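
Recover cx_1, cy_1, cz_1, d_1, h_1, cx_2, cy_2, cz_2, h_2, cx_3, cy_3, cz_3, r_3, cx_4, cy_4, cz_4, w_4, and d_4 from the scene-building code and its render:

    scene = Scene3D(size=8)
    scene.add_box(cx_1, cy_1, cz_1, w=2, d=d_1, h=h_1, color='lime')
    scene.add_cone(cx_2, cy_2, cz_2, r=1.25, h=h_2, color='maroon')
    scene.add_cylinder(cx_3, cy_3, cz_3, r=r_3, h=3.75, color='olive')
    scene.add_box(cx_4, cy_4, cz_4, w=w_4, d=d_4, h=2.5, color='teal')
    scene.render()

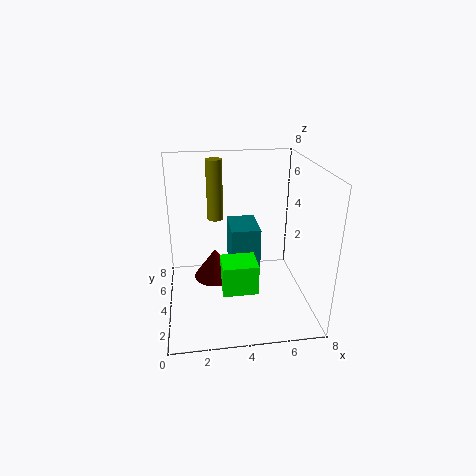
cx_1 = 3
cy_1 = 2.75
cz_1 = 1
d_1 = 1.75
h_1 = 1.75
cx_2 = 2.75
cy_2 = 4.75
cz_2 = 1.25
h_2 = 1.75
cx_3 = 3
cy_3 = 7
cz_3 = 4
r_3 = 0.5
cx_4 = 3.75
cy_4 = 4.75
cz_4 = 1.5
w_4 = 1.75
d_4 = 2.5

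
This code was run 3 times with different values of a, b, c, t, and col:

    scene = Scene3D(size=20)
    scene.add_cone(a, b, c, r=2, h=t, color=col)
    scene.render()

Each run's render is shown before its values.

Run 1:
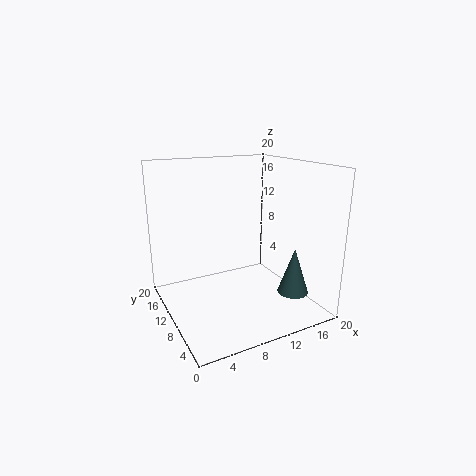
a = 14.5
b = 3
c = 4
t = 6
col = 'darkslategray'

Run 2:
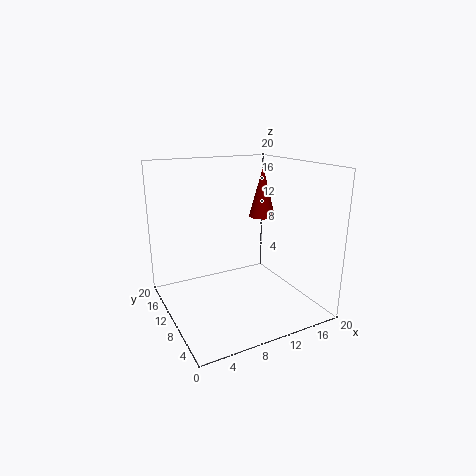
a = 16
b = 13.5
c = 11.5
t = 7.5
col = 'maroon'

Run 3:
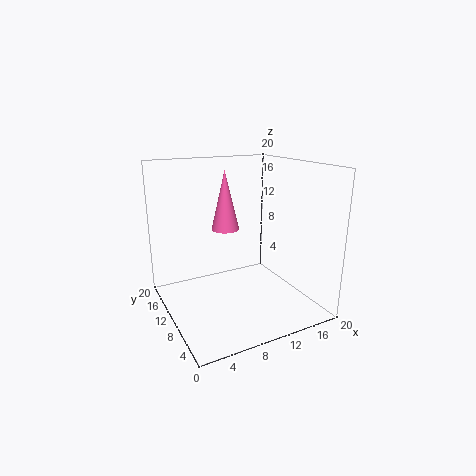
a = 9.5
b = 13
c = 10.5
t = 8.5
col = 'hotpink'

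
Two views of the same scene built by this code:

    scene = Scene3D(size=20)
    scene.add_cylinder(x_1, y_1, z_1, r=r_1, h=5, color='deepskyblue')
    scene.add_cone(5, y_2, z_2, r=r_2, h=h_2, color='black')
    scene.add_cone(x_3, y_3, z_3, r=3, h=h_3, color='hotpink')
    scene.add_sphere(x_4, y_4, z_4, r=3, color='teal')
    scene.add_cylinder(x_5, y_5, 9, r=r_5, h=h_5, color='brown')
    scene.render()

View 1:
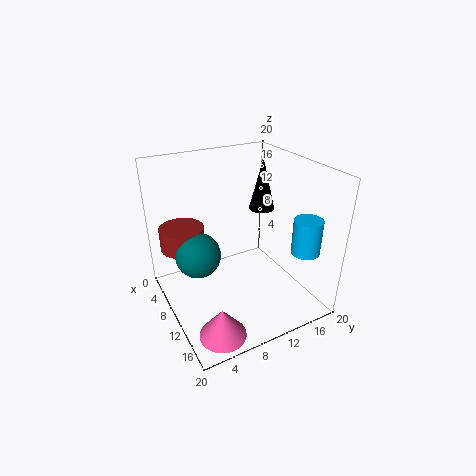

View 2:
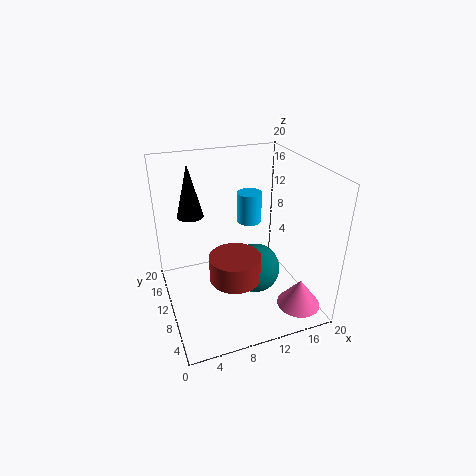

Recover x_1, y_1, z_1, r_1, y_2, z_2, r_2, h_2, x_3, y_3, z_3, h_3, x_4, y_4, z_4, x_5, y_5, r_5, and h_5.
x_1 = 15
y_1 = 18
z_1 = 8
r_1 = 2
y_2 = 17
z_2 = 11
r_2 = 2
h_2 = 8
x_3 = 17
y_3 = 4
z_3 = 1
h_3 = 4
x_4 = 10
y_4 = 4
z_4 = 9
x_5 = 7
y_5 = 3
r_5 = 3
h_5 = 3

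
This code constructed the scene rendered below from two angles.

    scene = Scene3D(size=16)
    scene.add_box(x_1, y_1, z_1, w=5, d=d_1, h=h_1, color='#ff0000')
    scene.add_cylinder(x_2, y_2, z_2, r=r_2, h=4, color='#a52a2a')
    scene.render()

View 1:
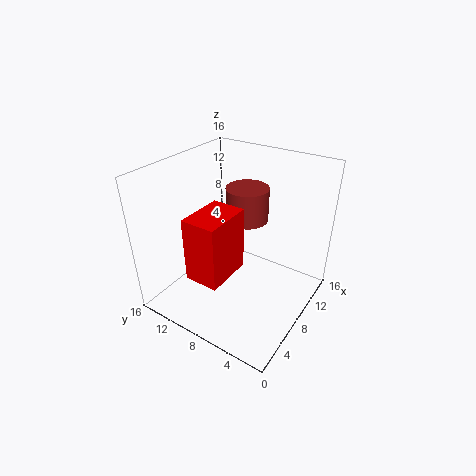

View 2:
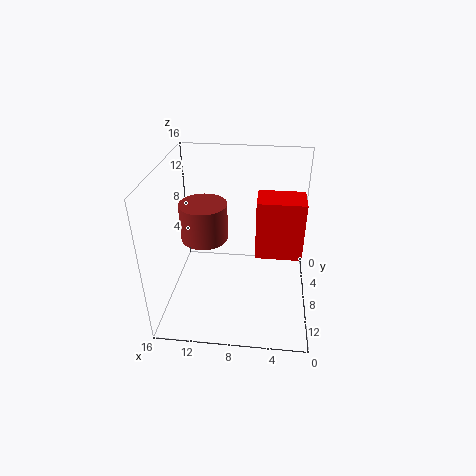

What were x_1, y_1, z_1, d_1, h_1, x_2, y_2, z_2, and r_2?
x_1 = 1, y_1 = 6, z_1 = 6.5, d_1 = 3.5, h_1 = 6.5, x_2 = 11.5, y_2 = 9, z_2 = 8.5, r_2 = 2.5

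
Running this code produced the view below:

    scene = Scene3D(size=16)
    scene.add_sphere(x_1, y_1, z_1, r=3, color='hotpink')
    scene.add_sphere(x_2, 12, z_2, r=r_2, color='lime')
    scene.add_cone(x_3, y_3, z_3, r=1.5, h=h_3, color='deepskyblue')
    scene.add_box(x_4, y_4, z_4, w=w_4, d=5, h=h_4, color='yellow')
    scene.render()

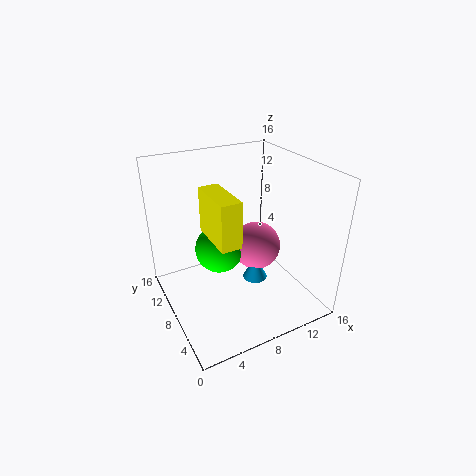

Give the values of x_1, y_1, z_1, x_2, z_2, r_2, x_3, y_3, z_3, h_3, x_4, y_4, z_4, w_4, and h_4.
x_1 = 12
y_1 = 10.5
z_1 = 4.5
x_2 = 7.5
z_2 = 4.5
r_2 = 3
x_3 = 11
y_3 = 9
z_3 = 1
h_3 = 3
x_4 = 3.5
y_4 = 2.5
z_4 = 10.5
w_4 = 2
h_4 = 4.5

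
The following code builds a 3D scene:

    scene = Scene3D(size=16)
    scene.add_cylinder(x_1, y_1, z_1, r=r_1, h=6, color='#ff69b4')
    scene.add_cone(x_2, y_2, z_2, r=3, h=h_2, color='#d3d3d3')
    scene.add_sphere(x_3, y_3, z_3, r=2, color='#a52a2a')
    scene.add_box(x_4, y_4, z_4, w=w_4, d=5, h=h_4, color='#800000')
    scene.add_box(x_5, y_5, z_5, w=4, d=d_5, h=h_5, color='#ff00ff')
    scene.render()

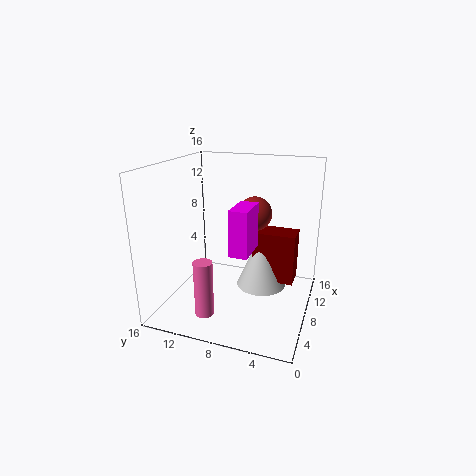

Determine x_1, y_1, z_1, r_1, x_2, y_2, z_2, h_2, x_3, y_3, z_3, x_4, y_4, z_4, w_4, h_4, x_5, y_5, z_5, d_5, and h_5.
x_1 = 3, y_1 = 10, z_1 = 1, r_1 = 1, x_2 = 11, y_2 = 6, z_2 = 1, h_2 = 7, x_3 = 11, y_3 = 7, z_3 = 10, x_4 = 10, y_4 = 2, z_4 = 2, w_4 = 3, h_4 = 6, x_5 = 5, y_5 = 6, z_5 = 7, d_5 = 2, h_5 = 5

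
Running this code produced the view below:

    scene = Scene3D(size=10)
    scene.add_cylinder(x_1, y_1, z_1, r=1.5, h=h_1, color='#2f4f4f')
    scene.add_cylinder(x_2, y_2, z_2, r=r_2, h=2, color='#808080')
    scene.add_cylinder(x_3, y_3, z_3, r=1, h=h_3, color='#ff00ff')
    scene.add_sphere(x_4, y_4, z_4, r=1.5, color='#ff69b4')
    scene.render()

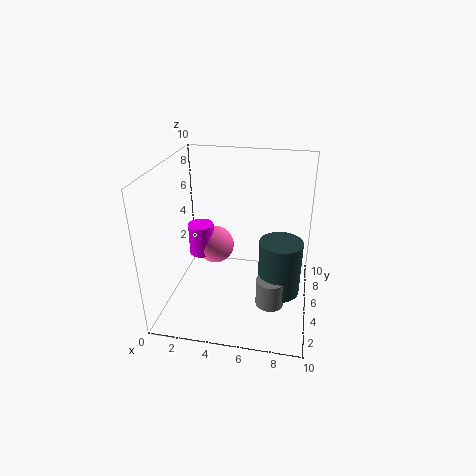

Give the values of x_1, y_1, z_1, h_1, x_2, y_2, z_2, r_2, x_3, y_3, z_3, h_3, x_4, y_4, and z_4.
x_1 = 8; y_1 = 5; z_1 = 1; h_1 = 4; x_2 = 7.5; y_2 = 4; z_2 = 0.5; r_2 = 1; x_3 = 1.5; y_3 = 7.5; z_3 = 2; h_3 = 2.5; x_4 = 2.5; y_4 = 8; z_4 = 2.5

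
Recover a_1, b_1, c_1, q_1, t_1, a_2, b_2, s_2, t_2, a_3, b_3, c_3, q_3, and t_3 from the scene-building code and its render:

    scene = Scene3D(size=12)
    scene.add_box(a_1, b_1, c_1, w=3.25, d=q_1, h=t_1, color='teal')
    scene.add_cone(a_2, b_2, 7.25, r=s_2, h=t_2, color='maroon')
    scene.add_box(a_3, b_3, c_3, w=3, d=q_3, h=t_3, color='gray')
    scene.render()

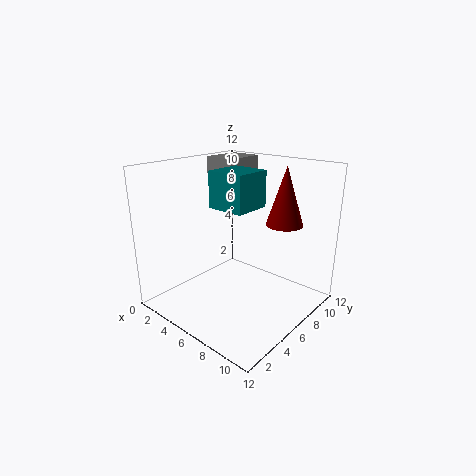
a_1 = 4
b_1 = 4.75
c_1 = 8.5
q_1 = 3.25
t_1 = 3
a_2 = 9
b_2 = 8.25
s_2 = 1.5
t_2 = 4.75
a_3 = 0.75
b_3 = 7.75
c_3 = 10.5
q_3 = 3.75
t_3 = 1.5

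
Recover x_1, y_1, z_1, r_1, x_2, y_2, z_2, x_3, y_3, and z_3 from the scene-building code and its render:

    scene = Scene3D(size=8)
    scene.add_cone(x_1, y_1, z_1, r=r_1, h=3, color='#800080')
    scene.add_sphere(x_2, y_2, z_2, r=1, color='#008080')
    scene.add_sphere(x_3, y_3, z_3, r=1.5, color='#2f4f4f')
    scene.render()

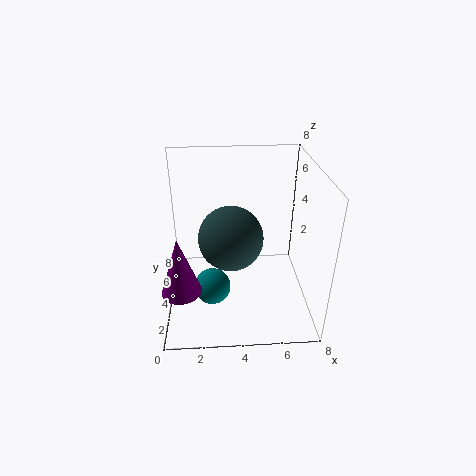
x_1 = 1
y_1 = 1.5
z_1 = 2.5
r_1 = 1
x_2 = 2.5
y_2 = 3
z_2 = 1.5
x_3 = 3.5
y_3 = 1.5
z_3 = 5.5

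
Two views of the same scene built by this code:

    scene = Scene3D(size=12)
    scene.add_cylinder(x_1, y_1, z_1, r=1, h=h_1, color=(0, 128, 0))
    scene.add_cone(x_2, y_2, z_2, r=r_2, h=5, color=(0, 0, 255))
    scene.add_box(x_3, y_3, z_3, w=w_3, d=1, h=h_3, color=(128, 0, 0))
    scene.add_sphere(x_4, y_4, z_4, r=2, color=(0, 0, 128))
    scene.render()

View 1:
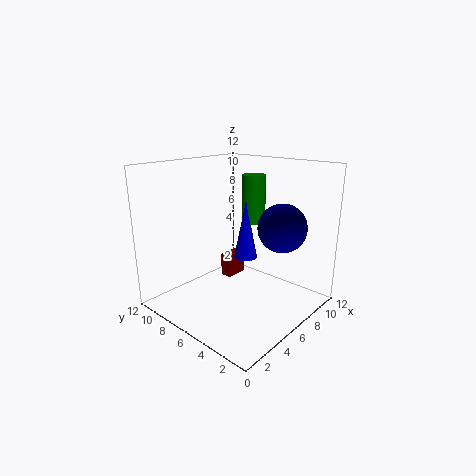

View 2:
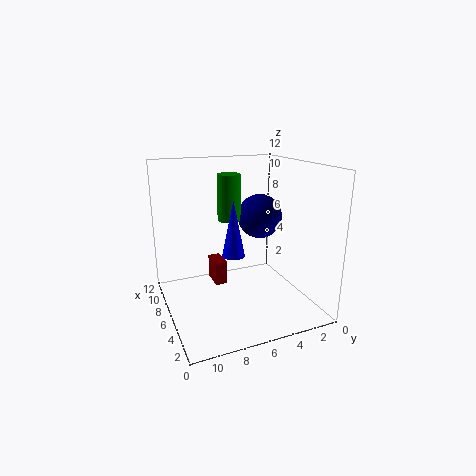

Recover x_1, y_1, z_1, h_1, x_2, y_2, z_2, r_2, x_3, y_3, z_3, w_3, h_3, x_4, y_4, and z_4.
x_1 = 8
y_1 = 6
z_1 = 7
h_1 = 4
x_2 = 7
y_2 = 6
z_2 = 4
r_2 = 1
x_3 = 6
y_3 = 7
z_3 = 2
w_3 = 2
h_3 = 2
x_4 = 8
y_4 = 3
z_4 = 7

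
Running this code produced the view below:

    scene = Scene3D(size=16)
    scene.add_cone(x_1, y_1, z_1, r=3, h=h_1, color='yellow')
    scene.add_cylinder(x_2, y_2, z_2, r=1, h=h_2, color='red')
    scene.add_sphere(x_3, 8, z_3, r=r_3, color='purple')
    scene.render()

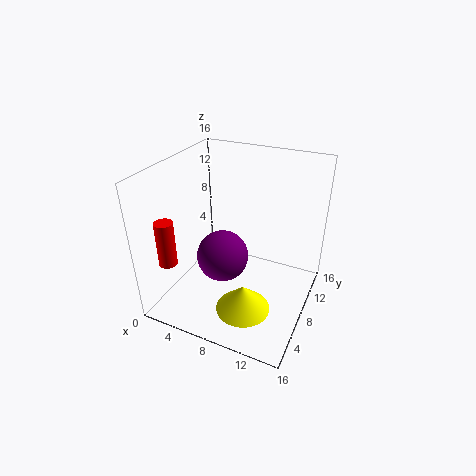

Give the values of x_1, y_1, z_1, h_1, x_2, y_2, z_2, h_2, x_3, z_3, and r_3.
x_1 = 10
y_1 = 5
z_1 = 1
h_1 = 3
x_2 = 2
y_2 = 3
z_2 = 6
h_2 = 5
x_3 = 6
z_3 = 5
r_3 = 3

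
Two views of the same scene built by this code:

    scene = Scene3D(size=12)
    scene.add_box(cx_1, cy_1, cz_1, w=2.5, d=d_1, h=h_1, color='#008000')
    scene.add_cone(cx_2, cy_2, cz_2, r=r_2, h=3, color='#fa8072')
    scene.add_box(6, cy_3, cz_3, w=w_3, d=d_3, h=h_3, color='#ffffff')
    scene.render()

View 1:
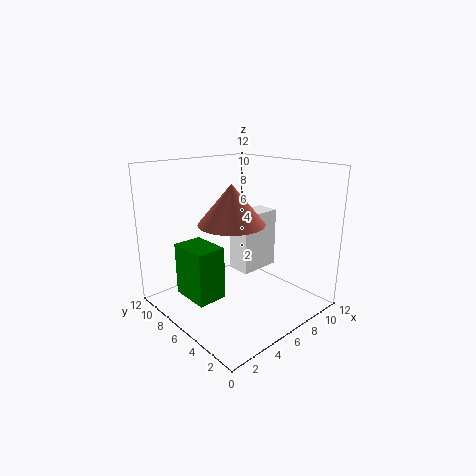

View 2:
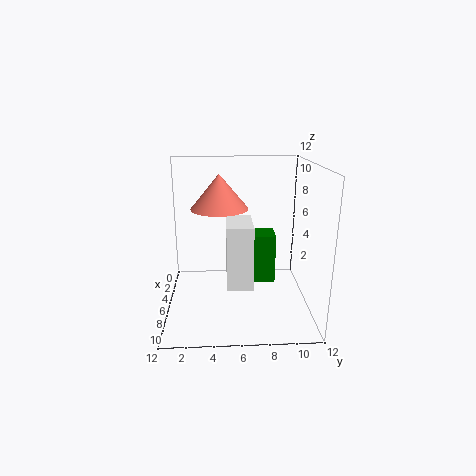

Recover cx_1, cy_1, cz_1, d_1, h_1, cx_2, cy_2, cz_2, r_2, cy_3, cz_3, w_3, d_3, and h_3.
cx_1 = 2
cy_1 = 6
cz_1 = 1
d_1 = 3.5
h_1 = 4.5
cx_2 = 4
cy_2 = 4.5
cz_2 = 8
r_2 = 2.5
cy_3 = 5
cz_3 = 3
w_3 = 3.5
d_3 = 2
h_3 = 5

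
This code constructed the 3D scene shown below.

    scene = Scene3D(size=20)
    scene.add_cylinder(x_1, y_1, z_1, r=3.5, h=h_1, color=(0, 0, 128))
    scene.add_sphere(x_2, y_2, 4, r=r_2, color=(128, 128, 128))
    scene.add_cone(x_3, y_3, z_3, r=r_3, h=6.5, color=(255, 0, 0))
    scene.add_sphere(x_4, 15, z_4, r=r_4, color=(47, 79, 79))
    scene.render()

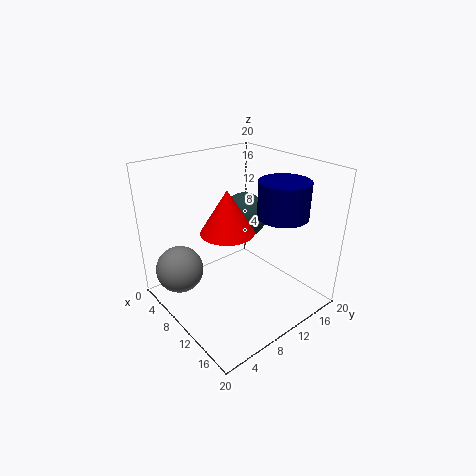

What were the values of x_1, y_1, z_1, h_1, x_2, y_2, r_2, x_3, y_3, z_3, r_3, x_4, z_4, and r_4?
x_1 = 13.5
y_1 = 15
z_1 = 13
h_1 = 5
x_2 = 3.5
y_2 = 4
r_2 = 3.5
x_3 = 7
y_3 = 10.5
z_3 = 9.5
r_3 = 4
x_4 = 5.5
z_4 = 10.5
r_4 = 3.5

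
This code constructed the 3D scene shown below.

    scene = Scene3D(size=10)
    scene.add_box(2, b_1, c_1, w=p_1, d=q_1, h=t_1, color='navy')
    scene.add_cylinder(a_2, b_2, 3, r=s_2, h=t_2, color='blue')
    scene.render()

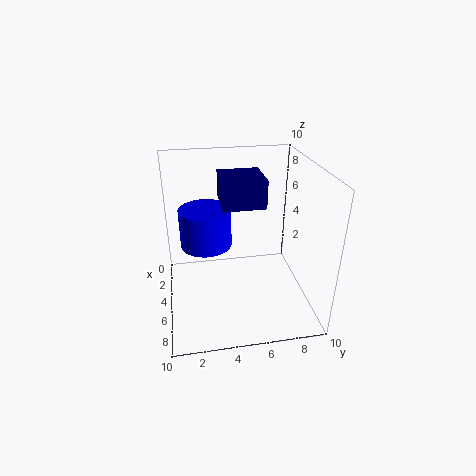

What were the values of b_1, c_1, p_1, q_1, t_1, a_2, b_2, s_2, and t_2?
b_1 = 4; c_1 = 7; p_1 = 3; q_1 = 3; t_1 = 2; a_2 = 2; b_2 = 3; s_2 = 2; t_2 = 3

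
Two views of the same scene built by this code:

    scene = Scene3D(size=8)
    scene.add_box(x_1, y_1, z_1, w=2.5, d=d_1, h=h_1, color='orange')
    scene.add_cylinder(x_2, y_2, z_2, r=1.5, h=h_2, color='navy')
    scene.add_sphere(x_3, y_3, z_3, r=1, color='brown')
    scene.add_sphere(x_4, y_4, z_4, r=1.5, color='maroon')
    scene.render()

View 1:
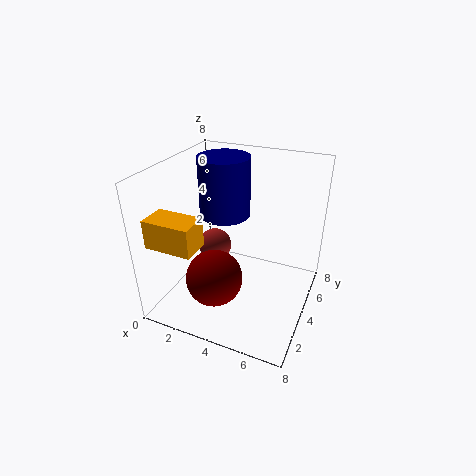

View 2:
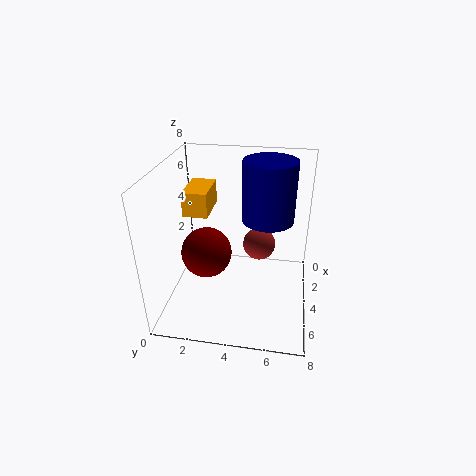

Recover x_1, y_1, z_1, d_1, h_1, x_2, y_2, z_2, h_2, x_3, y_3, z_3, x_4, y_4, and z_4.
x_1 = 0.5, y_1 = 0.5, z_1 = 4.5, d_1 = 1.5, h_1 = 1.5, x_2 = 2.5, y_2 = 5.5, z_2 = 4.5, h_2 = 3.5, x_3 = 2, y_3 = 5, z_3 = 2.5, x_4 = 3.5, y_4 = 2, z_4 = 2.5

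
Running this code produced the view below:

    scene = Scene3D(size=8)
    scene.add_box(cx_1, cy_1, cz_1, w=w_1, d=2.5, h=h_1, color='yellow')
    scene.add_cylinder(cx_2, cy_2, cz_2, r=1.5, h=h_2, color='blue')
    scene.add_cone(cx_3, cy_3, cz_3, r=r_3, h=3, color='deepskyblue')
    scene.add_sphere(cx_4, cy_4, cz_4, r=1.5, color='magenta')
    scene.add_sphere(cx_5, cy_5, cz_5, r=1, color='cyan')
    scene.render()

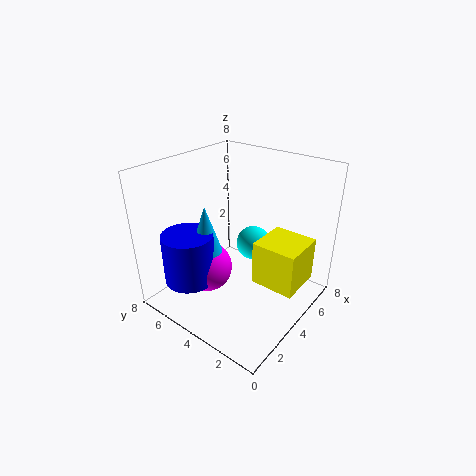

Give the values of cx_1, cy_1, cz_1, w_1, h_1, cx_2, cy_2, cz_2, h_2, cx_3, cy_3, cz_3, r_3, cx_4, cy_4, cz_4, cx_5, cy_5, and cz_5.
cx_1 = 4, cy_1 = 0.5, cz_1 = 1.5, w_1 = 2.5, h_1 = 2.5, cx_2 = 2.5, cy_2 = 6.5, cz_2 = 1, h_2 = 3, cx_3 = 3.5, cy_3 = 6, cz_3 = 2.5, r_3 = 1, cx_4 = 3.5, cy_4 = 6, cz_4 = 1.5, cx_5 = 5.5, cy_5 = 4, cz_5 = 3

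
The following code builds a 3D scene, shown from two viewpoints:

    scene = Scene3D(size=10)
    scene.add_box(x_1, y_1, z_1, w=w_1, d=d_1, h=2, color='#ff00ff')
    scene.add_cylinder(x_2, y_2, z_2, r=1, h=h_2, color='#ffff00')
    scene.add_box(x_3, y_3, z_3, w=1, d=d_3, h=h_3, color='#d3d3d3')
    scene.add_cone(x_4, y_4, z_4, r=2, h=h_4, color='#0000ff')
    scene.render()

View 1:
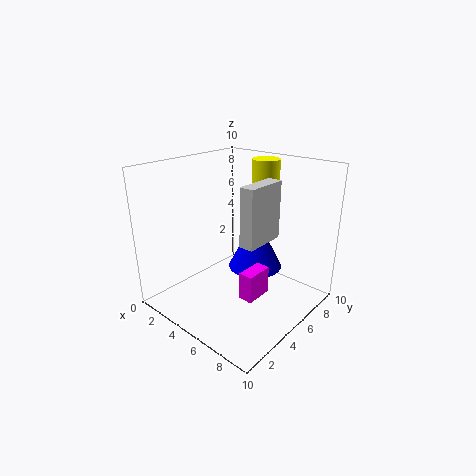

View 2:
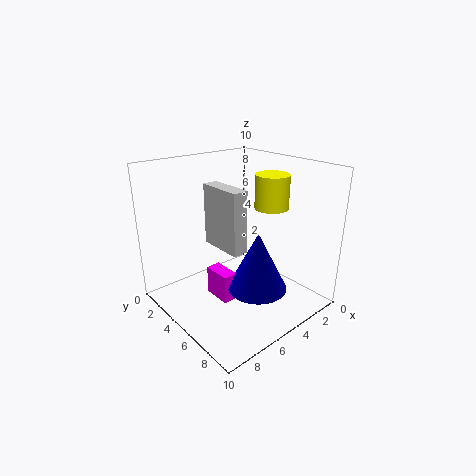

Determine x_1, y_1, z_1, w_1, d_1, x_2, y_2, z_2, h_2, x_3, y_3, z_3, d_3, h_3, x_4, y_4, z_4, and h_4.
x_1 = 6
y_1 = 4
z_1 = 1
w_1 = 1
d_1 = 2
x_2 = 5
y_2 = 8
z_2 = 8
h_2 = 2
x_3 = 6
y_3 = 4
z_3 = 5
d_3 = 3
h_3 = 4
x_4 = 5
y_4 = 7
z_4 = 2
h_4 = 4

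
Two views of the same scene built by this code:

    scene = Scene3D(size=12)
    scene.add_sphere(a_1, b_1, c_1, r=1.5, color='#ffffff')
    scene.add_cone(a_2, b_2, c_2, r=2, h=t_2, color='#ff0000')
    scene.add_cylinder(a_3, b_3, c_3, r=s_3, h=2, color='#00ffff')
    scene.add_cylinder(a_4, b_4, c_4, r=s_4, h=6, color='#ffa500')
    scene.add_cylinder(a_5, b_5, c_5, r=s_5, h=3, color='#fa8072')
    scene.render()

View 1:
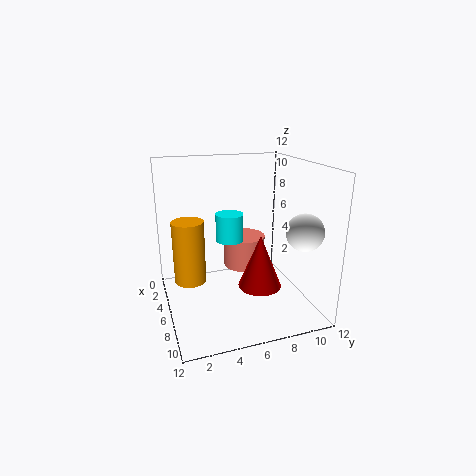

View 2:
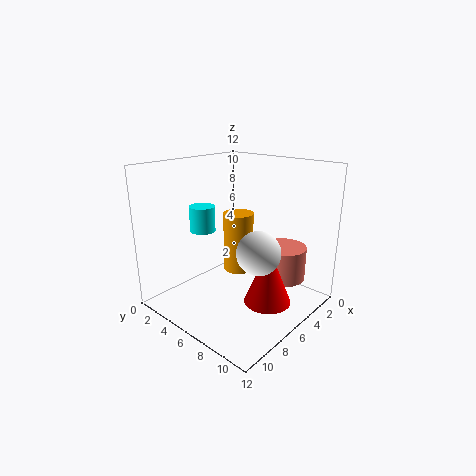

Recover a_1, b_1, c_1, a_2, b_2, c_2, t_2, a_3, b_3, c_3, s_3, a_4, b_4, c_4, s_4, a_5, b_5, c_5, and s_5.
a_1 = 9; b_1 = 10.5; c_1 = 7; a_2 = 5; b_2 = 8.5; c_2 = 0.5; t_2 = 5; a_3 = 8.5; b_3 = 4.5; c_3 = 7; s_3 = 1; a_4 = 2; b_4 = 2.5; c_4 = 0.5; s_4 = 1.5; a_5 = 2; b_5 = 8; c_5 = 1.5; s_5 = 2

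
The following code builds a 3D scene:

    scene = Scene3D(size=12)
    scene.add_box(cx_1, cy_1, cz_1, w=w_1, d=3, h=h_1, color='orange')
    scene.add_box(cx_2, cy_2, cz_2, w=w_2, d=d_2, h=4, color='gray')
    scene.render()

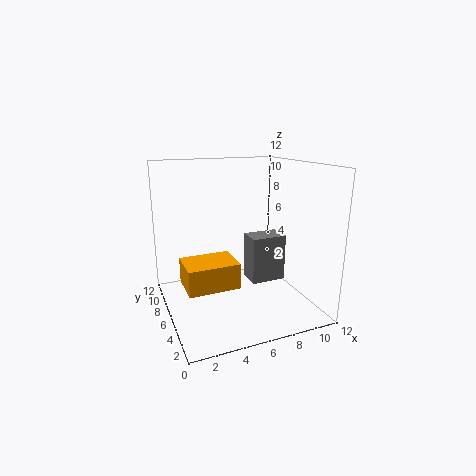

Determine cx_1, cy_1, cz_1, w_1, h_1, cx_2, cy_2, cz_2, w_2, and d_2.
cx_1 = 1
cy_1 = 3
cz_1 = 3
w_1 = 4
h_1 = 2
cx_2 = 7
cy_2 = 5
cz_2 = 2
w_2 = 3
d_2 = 2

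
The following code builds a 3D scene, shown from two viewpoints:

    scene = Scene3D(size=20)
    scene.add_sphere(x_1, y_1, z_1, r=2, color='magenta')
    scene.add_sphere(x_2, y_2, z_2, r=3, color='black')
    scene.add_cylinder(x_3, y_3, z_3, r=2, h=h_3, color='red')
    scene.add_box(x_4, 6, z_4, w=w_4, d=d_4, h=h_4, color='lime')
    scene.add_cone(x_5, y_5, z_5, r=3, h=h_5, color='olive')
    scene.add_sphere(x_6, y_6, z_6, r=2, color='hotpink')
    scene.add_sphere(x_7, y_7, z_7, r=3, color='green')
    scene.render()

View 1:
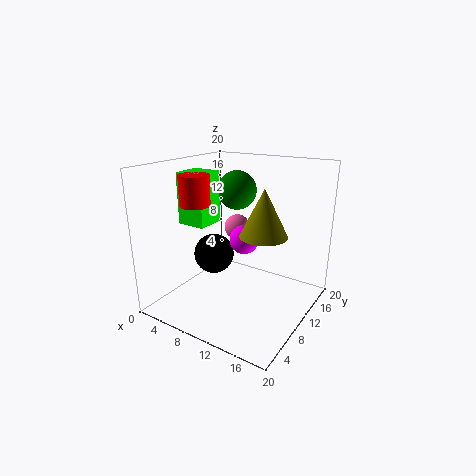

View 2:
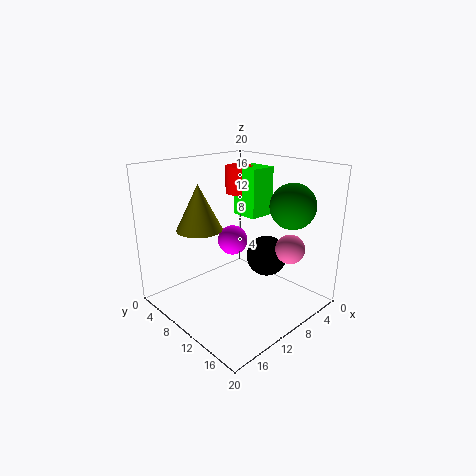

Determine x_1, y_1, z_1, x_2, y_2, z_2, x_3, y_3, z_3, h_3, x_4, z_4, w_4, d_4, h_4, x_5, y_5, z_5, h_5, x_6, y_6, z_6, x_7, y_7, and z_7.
x_1 = 11; y_1 = 10; z_1 = 10; x_2 = 5; y_2 = 11; z_2 = 6; x_3 = 6; y_3 = 6; z_3 = 15; h_3 = 4; x_4 = 3; z_4 = 12; w_4 = 4; d_4 = 4; h_4 = 7; x_5 = 15; y_5 = 8; z_5 = 12; h_5 = 6; x_6 = 6; y_6 = 16; z_6 = 9; x_7 = 6; y_7 = 16; z_7 = 15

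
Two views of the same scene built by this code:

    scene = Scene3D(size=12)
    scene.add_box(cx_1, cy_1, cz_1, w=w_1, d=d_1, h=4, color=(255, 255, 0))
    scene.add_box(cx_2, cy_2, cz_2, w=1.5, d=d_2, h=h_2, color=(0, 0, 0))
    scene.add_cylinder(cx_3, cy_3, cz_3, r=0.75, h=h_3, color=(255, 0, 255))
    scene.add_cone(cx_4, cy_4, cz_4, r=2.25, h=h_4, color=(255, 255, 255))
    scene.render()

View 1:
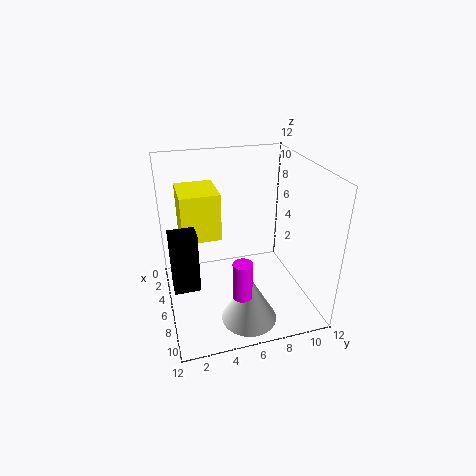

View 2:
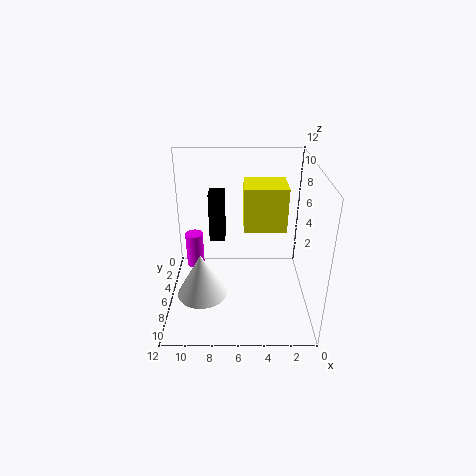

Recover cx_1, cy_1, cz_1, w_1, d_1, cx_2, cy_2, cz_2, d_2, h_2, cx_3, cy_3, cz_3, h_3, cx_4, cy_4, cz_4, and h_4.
cx_1 = 1.75, cy_1 = 1.5, cz_1 = 5.75, w_1 = 3.75, d_1 = 3.25, cx_2 = 7.25, cy_2 = 0.25, cz_2 = 3.5, d_2 = 2, h_2 = 4.75, cx_3 = 9.75, cy_3 = 5.25, cz_3 = 3, h_3 = 3, cx_4 = 9.25, cy_4 = 6, cz_4 = 0.25, h_4 = 4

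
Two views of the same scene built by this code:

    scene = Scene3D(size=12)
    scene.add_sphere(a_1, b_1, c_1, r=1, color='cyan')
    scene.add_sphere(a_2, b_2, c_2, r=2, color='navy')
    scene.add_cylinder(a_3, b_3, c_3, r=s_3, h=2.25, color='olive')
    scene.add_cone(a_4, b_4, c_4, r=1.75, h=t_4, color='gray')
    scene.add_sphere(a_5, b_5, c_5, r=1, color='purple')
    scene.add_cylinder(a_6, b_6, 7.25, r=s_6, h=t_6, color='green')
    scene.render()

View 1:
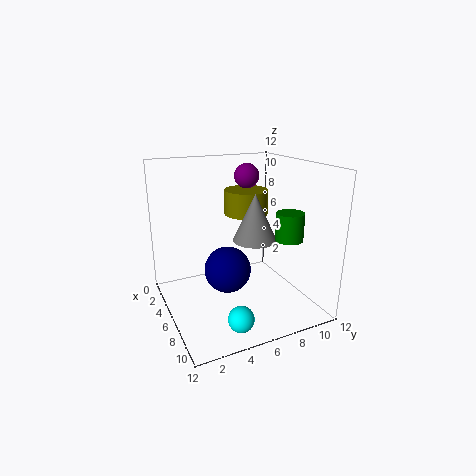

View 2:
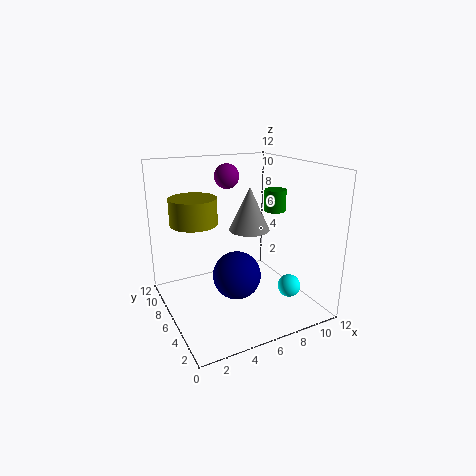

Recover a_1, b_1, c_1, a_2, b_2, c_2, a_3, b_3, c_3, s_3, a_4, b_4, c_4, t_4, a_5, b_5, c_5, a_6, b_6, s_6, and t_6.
a_1 = 10.25; b_1 = 4.25; c_1 = 1.25; a_2 = 5.5; b_2 = 5.25; c_2 = 3; a_3 = 3; b_3 = 8.25; c_3 = 7; s_3 = 2; a_4 = 7.5; b_4 = 6.75; c_4 = 6.25; t_4 = 3.75; a_5 = 5.5; b_5 = 7; c_5 = 11; a_6 = 10.75; b_6 = 7.75; s_6 = 1; t_6 = 2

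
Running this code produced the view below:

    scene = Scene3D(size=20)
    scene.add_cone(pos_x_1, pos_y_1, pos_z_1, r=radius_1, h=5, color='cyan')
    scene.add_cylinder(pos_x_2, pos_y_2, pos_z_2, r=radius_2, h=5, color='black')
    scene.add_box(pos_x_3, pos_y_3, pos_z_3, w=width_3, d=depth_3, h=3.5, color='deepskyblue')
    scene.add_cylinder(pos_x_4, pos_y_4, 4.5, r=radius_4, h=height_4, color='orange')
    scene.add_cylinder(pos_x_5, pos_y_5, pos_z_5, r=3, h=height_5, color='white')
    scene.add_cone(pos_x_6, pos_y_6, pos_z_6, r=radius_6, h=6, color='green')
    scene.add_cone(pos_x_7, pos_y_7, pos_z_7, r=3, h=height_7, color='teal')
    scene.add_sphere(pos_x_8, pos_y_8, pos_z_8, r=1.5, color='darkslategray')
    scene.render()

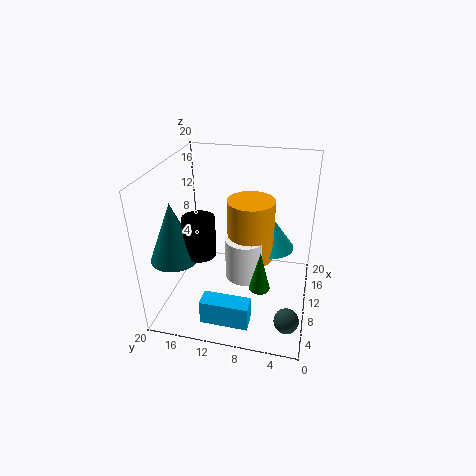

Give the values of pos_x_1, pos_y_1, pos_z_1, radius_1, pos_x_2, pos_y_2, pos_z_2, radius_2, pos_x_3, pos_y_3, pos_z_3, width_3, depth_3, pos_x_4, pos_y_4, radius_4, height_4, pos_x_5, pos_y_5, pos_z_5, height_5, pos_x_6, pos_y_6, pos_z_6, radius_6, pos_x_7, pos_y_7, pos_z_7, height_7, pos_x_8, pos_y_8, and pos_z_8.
pos_x_1 = 16
pos_y_1 = 6
pos_z_1 = 5.5
radius_1 = 3.5
pos_x_2 = 4.5
pos_y_2 = 13.5
pos_z_2 = 10.5
radius_2 = 2
pos_x_3 = 2.5
pos_y_3 = 7
pos_z_3 = 0.5
width_3 = 2.5
depth_3 = 6.5
pos_x_4 = 14
pos_y_4 = 9
radius_4 = 3.5
height_4 = 9.5
pos_x_5 = 12.5
pos_y_5 = 9.5
pos_z_5 = 2
height_5 = 6.5
pos_x_6 = 8.5
pos_y_6 = 6.5
pos_z_6 = 3
radius_6 = 1.5
pos_x_7 = 3.5
pos_y_7 = 16.5
pos_z_7 = 10
height_7 = 7.5
pos_x_8 = 1.5
pos_y_8 = 2
pos_z_8 = 4.5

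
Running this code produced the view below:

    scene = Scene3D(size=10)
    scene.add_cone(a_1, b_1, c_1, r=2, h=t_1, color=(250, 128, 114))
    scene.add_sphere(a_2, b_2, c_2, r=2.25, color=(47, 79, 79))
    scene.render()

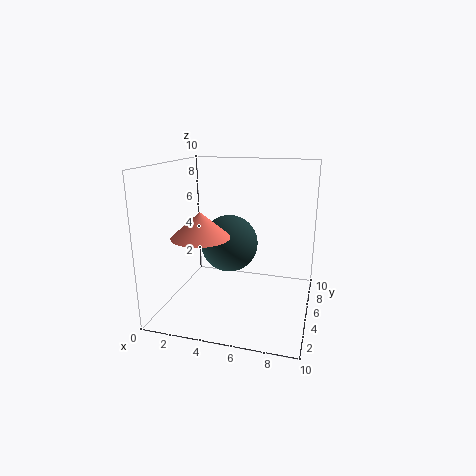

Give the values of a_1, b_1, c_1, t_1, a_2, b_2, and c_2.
a_1 = 2.75, b_1 = 3.75, c_1 = 5.25, t_1 = 1.75, a_2 = 3.5, b_2 = 7.75, c_2 = 3.5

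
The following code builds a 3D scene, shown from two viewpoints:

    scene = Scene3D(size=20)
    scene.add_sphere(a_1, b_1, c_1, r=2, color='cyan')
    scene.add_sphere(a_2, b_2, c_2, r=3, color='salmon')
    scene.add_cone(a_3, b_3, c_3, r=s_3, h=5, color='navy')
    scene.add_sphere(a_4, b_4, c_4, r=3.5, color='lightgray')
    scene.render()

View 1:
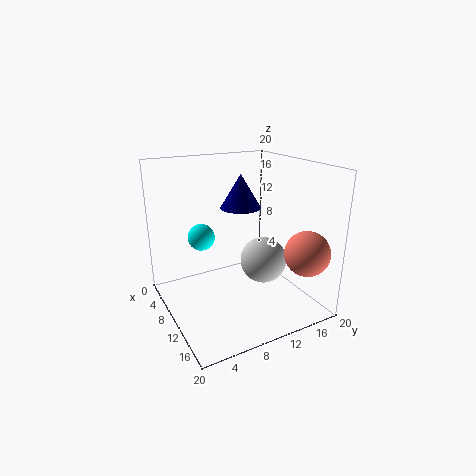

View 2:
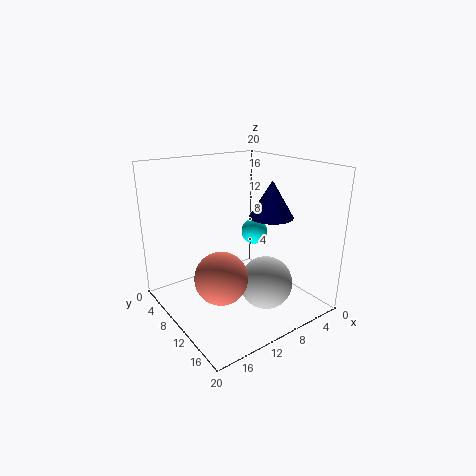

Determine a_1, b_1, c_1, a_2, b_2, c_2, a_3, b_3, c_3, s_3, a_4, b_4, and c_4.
a_1 = 4.5
b_1 = 6.75
c_1 = 8.75
a_2 = 17
b_2 = 16.5
c_2 = 9
a_3 = 6.25
b_3 = 12.5
c_3 = 13
s_3 = 3
a_4 = 9
b_4 = 15
c_4 = 5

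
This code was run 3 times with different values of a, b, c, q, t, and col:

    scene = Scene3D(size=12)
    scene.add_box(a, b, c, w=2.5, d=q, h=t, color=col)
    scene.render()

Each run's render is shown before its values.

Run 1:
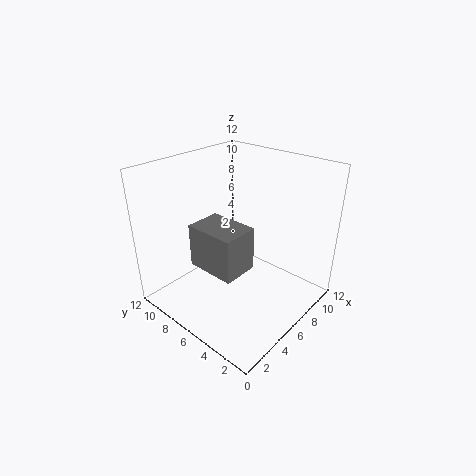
a = 0.5
b = 2
c = 6.5
q = 3.5
t = 3
col = 'gray'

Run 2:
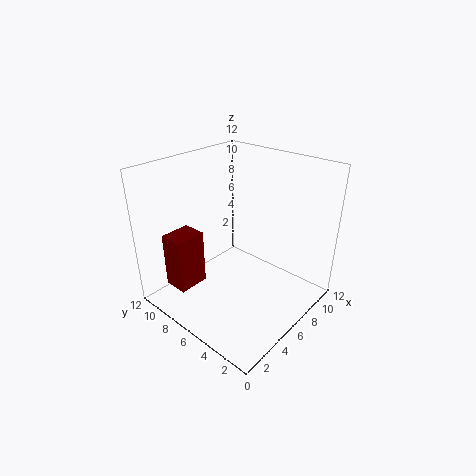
a = 1
b = 7.5
c = 2.5
q = 2
t = 4.5
col = 'maroon'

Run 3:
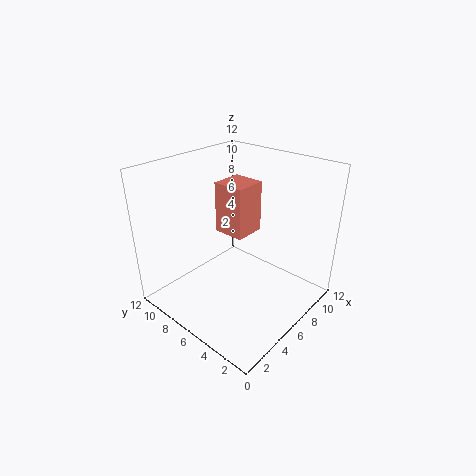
a = 4.5
b = 4.5
c = 7
q = 2.5
t = 4
col = 'salmon'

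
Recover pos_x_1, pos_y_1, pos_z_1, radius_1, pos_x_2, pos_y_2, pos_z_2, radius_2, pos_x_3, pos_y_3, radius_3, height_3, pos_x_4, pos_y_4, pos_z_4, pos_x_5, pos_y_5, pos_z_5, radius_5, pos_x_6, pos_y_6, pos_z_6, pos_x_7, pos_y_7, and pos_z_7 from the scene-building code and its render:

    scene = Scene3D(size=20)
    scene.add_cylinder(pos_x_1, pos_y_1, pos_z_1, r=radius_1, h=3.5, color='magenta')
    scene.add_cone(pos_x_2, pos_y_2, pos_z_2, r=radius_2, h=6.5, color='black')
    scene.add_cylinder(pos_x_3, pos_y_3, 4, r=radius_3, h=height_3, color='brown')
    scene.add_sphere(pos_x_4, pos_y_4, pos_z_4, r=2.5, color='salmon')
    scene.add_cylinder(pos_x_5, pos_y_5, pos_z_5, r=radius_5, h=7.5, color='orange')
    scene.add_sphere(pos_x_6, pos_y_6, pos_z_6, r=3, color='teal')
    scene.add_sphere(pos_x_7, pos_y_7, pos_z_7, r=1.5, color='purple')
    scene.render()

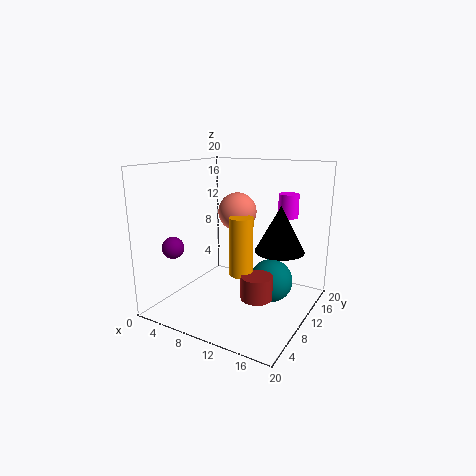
pos_x_1 = 14.5
pos_y_1 = 17
pos_z_1 = 12
radius_1 = 1.5
pos_x_2 = 15
pos_y_2 = 13
pos_z_2 = 8
radius_2 = 3.5
pos_x_3 = 15
pos_y_3 = 6
radius_3 = 2
height_3 = 3
pos_x_4 = 10.5
pos_y_4 = 9
pos_z_4 = 14
pos_x_5 = 12.5
pos_y_5 = 6.5
pos_z_5 = 6.5
radius_5 = 1.5
pos_x_6 = 14.5
pos_y_6 = 11.5
pos_z_6 = 4
pos_x_7 = 3
pos_y_7 = 4.5
pos_z_7 = 9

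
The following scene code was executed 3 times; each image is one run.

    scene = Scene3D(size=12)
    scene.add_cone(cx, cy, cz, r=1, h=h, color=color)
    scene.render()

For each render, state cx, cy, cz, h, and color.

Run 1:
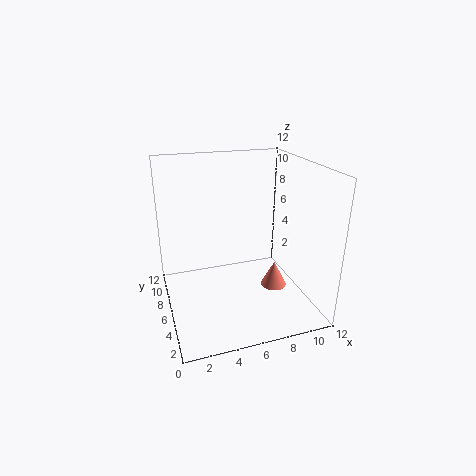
cx = 8
cy = 3
cz = 3
h = 2
color = 'salmon'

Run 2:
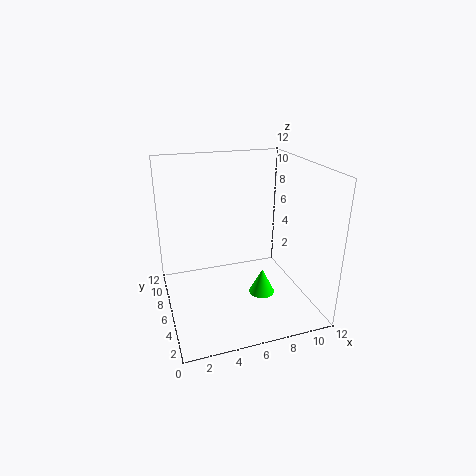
cx = 7
cy = 3
cz = 2.5
h = 2
color = 'lime'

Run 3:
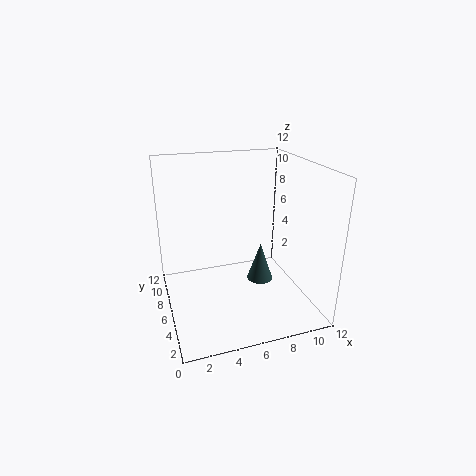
cx = 7
cy = 3.5
cz = 3.5
h = 3
color = 'darkslategray'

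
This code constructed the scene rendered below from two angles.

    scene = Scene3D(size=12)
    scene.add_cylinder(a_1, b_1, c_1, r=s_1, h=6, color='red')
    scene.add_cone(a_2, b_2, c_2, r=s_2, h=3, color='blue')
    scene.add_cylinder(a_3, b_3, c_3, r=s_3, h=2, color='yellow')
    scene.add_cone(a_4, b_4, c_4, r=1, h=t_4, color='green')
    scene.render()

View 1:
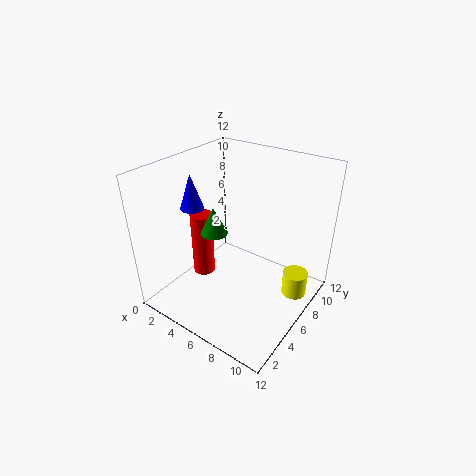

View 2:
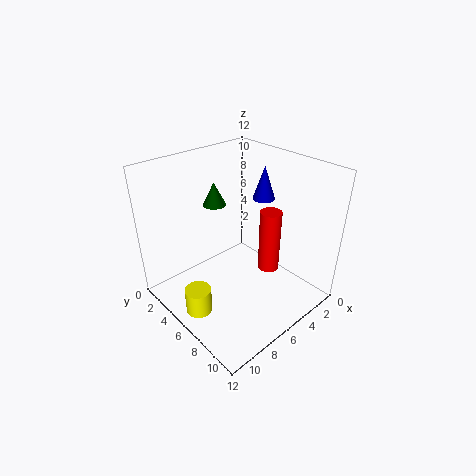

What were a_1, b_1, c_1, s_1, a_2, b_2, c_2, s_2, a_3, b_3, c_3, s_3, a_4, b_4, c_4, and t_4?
a_1 = 2; b_1 = 6; c_1 = 1; s_1 = 1; a_2 = 2; b_2 = 5; c_2 = 8; s_2 = 1; a_3 = 11; b_3 = 7; c_3 = 2; s_3 = 1; a_4 = 6; b_4 = 3; c_4 = 8; t_4 = 2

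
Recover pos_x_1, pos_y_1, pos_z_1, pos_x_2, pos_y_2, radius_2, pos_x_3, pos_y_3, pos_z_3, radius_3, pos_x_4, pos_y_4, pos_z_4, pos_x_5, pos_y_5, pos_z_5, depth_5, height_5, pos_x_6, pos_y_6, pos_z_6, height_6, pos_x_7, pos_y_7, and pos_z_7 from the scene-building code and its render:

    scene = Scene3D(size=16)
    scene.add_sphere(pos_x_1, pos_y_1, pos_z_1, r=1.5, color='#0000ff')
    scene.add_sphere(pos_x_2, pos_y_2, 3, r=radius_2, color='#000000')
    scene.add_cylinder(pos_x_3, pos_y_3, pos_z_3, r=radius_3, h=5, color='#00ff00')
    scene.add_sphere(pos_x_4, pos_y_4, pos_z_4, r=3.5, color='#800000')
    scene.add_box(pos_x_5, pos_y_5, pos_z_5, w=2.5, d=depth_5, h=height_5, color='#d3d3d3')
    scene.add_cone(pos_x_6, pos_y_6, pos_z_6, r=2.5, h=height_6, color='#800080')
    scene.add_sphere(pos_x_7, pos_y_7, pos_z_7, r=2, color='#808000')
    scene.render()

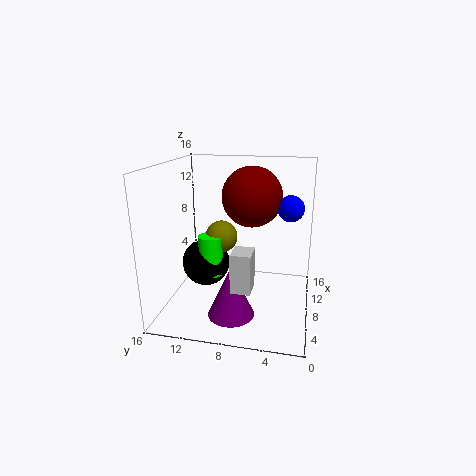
pos_x_1 = 10.5; pos_y_1 = 2.5; pos_z_1 = 11; pos_x_2 = 11.5; pos_y_2 = 13; radius_2 = 3; pos_x_3 = 10.5; pos_y_3 = 12; pos_z_3 = 2; radius_3 = 1.5; pos_x_4 = 11; pos_y_4 = 7; pos_z_4 = 12; pos_x_5 = 2; pos_y_5 = 5.5; pos_z_5 = 4.5; depth_5 = 2; height_5 = 4; pos_x_6 = 4.5; pos_y_6 = 8; pos_z_6 = 0.5; height_6 = 5.5; pos_x_7 = 12; pos_y_7 = 11; pos_z_7 = 6.5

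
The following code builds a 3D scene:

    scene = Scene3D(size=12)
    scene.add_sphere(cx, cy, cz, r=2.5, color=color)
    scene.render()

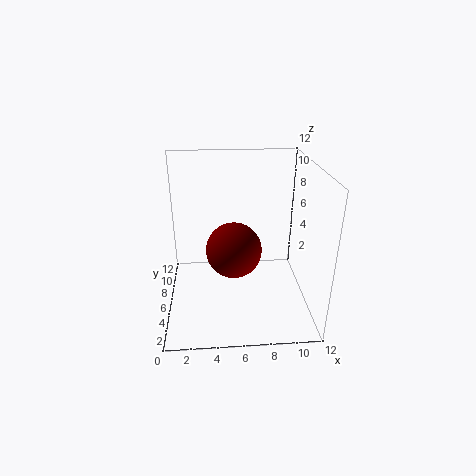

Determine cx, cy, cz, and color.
cx = 5.75
cy = 7.5
cz = 4
color = 'maroon'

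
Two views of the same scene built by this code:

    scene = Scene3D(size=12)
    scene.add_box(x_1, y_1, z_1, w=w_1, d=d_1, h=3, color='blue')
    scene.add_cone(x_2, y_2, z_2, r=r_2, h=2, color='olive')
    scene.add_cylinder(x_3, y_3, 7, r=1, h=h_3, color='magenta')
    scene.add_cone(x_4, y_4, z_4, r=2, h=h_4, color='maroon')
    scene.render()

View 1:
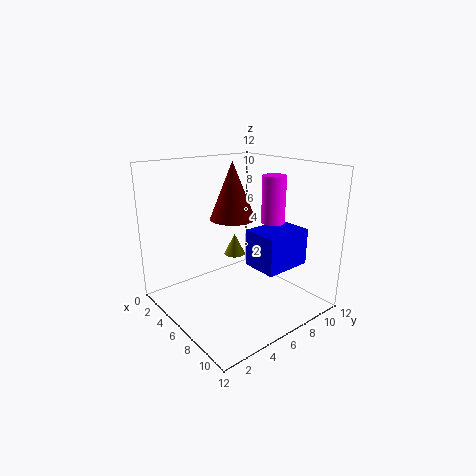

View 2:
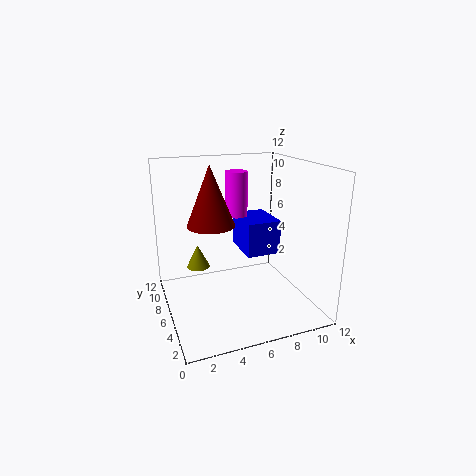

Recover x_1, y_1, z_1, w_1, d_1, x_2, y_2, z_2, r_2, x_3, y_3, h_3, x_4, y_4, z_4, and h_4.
x_1 = 7; y_1 = 6; z_1 = 4; w_1 = 3; d_1 = 4; x_2 = 3; y_2 = 8; z_2 = 3; r_2 = 1; x_3 = 7; y_3 = 9; h_3 = 4; x_4 = 4; y_4 = 7; z_4 = 7; h_4 = 5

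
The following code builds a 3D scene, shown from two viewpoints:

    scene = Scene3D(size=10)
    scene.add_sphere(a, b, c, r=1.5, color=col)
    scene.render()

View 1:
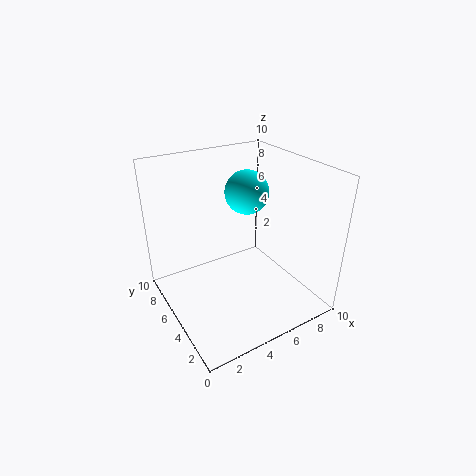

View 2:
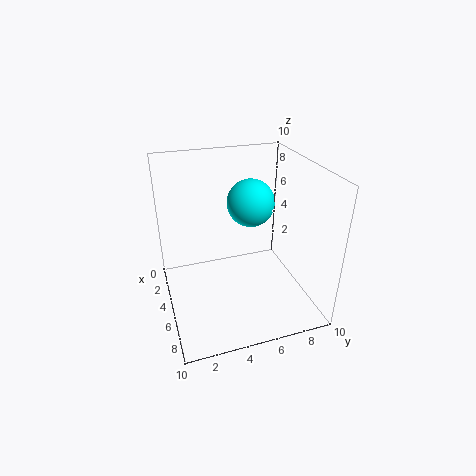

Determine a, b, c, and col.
a = 6, b = 5.5, c = 8, col = 'cyan'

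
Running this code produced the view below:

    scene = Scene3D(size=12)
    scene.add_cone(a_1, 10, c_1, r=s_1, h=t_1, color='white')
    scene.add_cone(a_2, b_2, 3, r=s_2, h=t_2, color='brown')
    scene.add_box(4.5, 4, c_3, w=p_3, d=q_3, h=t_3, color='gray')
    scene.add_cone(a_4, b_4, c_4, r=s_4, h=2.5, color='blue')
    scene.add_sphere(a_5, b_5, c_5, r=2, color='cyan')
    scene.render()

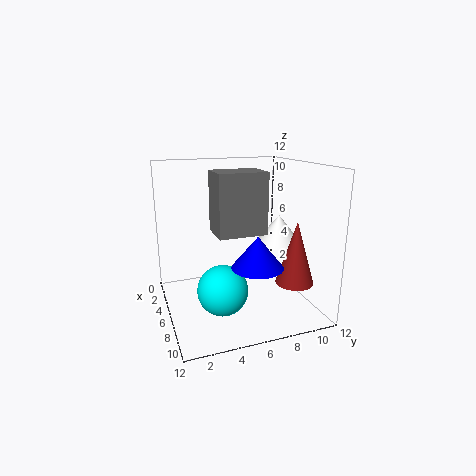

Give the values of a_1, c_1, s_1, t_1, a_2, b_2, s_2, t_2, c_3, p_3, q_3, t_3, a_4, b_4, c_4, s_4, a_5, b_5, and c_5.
a_1 = 5.5; c_1 = 5; s_1 = 2; t_1 = 2.5; a_2 = 9.5; b_2 = 9.5; s_2 = 1.5; t_2 = 5; c_3 = 6.5; p_3 = 3; q_3 = 4; t_3 = 5; a_4 = 9; b_4 = 6.5; c_4 = 4.5; s_4 = 2; a_5 = 8; b_5 = 4; c_5 = 2.5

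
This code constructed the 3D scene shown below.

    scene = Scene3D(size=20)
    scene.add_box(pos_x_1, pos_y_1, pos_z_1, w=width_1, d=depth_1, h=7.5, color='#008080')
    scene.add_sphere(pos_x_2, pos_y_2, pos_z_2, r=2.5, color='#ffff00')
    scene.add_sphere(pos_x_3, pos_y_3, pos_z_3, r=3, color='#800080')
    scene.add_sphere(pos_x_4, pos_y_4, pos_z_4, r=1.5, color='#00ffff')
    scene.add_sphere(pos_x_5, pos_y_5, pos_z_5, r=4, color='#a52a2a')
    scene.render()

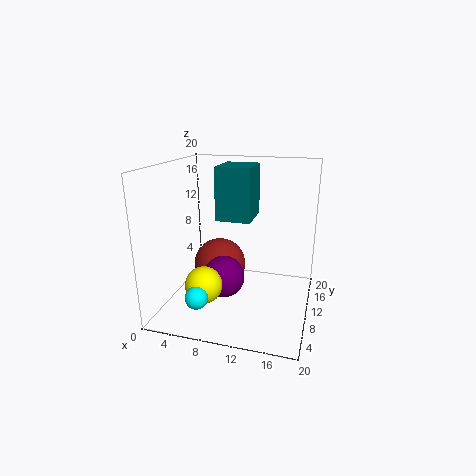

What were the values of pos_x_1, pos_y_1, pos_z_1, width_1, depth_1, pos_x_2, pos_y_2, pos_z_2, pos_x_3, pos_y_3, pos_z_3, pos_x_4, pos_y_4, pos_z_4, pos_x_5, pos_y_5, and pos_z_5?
pos_x_1 = 6.5, pos_y_1 = 10.5, pos_z_1 = 12, width_1 = 5, depth_1 = 6, pos_x_2 = 6.5, pos_y_2 = 5.5, pos_z_2 = 4.5, pos_x_3 = 8, pos_y_3 = 9.5, pos_z_3 = 4, pos_x_4 = 6.5, pos_y_4 = 3, pos_z_4 = 4, pos_x_5 = 6, pos_y_5 = 13.5, pos_z_5 = 4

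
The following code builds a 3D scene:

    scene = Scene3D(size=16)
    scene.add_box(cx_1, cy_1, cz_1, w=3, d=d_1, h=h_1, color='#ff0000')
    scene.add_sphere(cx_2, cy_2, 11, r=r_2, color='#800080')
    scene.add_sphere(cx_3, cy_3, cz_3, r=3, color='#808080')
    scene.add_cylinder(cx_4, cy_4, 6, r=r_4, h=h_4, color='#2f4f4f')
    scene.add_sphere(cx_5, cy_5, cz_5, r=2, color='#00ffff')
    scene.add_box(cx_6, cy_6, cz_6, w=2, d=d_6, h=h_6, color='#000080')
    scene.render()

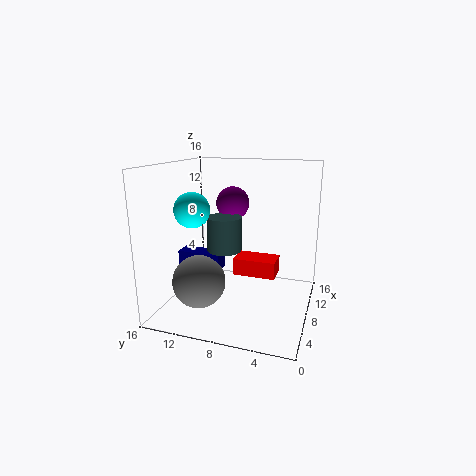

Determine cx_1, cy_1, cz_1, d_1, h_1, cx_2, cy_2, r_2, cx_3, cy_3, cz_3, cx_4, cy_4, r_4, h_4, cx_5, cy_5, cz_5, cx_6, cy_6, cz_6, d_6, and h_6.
cx_1 = 9
cy_1 = 4
cz_1 = 3
d_1 = 5
h_1 = 2
cx_2 = 12
cy_2 = 10
r_2 = 2
cx_3 = 6
cy_3 = 12
cz_3 = 3
cx_4 = 9
cy_4 = 10
r_4 = 2
h_4 = 4
cx_5 = 7
cy_5 = 13
cz_5 = 11
cx_6 = 7
cy_6 = 10
cz_6 = 4
d_6 = 5
h_6 = 2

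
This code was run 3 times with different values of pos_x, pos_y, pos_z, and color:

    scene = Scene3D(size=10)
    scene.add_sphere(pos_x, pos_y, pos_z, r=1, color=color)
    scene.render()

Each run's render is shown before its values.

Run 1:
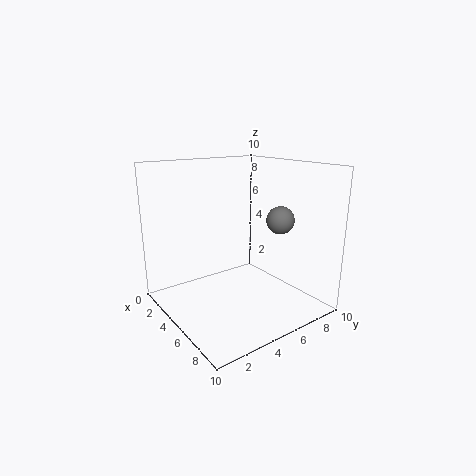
pos_x = 6
pos_y = 8
pos_z = 6
color = 'gray'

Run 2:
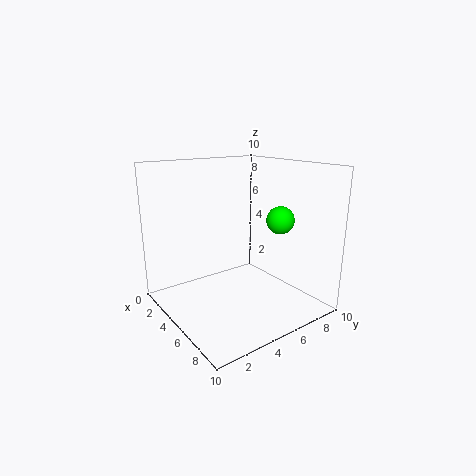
pos_x = 6
pos_y = 8
pos_z = 6
color = 'lime'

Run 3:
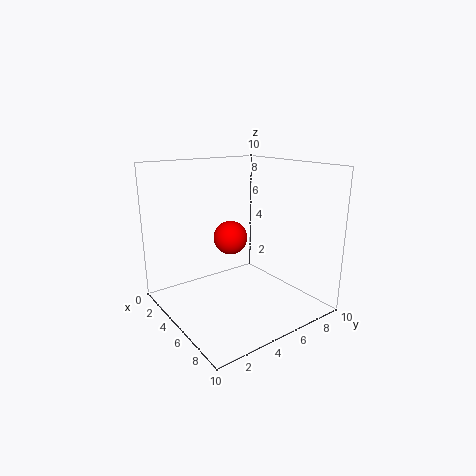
pos_x = 7
pos_y = 3
pos_z = 6
color = 'red'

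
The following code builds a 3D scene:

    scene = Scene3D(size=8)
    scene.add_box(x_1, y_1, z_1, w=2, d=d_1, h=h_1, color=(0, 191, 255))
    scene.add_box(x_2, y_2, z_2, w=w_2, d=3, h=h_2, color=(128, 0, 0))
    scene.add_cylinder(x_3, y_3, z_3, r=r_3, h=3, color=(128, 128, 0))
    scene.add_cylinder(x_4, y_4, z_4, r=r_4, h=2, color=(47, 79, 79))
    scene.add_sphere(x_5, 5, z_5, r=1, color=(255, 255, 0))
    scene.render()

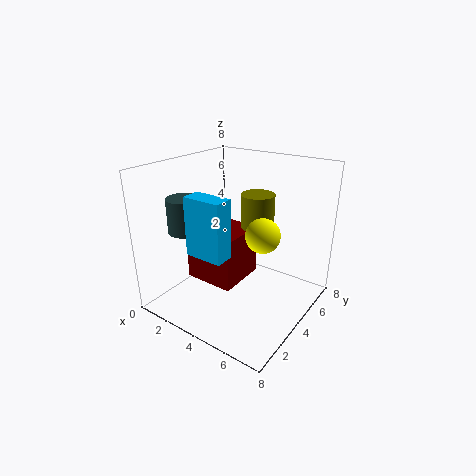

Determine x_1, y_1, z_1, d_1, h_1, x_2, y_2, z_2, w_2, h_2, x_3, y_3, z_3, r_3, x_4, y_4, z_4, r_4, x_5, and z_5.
x_1 = 3
y_1 = 1
z_1 = 4
d_1 = 1
h_1 = 3
x_2 = 1
y_2 = 3
z_2 = 1
w_2 = 3
h_2 = 3
x_3 = 4
y_3 = 6
z_3 = 3
r_3 = 1
x_4 = 1
y_4 = 3
z_4 = 4
r_4 = 1
x_5 = 5
z_5 = 4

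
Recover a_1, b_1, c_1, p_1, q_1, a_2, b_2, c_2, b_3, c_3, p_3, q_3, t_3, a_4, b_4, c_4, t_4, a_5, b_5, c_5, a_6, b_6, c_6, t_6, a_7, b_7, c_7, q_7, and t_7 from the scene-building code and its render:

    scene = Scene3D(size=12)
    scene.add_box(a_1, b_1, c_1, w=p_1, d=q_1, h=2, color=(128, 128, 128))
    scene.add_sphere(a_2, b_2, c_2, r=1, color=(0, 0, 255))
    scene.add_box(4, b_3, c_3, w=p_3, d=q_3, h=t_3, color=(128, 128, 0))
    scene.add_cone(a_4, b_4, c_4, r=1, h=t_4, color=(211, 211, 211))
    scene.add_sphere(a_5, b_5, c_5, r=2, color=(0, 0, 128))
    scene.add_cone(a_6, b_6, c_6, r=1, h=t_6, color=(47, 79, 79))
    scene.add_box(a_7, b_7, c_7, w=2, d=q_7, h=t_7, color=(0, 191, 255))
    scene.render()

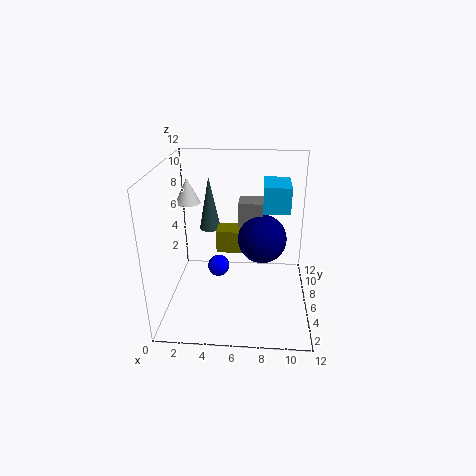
a_1 = 6
b_1 = 6
c_1 = 7
p_1 = 2
q_1 = 2
a_2 = 4
b_2 = 8
c_2 = 2
b_3 = 7
c_3 = 4
p_3 = 4
q_3 = 2
t_3 = 2
a_4 = 2
b_4 = 6
c_4 = 9
t_4 = 2
a_5 = 8
b_5 = 6
c_5 = 6
a_6 = 3
b_6 = 10
c_6 = 5
t_6 = 5
a_7 = 8
b_7 = 4
c_7 = 9
q_7 = 3
t_7 = 2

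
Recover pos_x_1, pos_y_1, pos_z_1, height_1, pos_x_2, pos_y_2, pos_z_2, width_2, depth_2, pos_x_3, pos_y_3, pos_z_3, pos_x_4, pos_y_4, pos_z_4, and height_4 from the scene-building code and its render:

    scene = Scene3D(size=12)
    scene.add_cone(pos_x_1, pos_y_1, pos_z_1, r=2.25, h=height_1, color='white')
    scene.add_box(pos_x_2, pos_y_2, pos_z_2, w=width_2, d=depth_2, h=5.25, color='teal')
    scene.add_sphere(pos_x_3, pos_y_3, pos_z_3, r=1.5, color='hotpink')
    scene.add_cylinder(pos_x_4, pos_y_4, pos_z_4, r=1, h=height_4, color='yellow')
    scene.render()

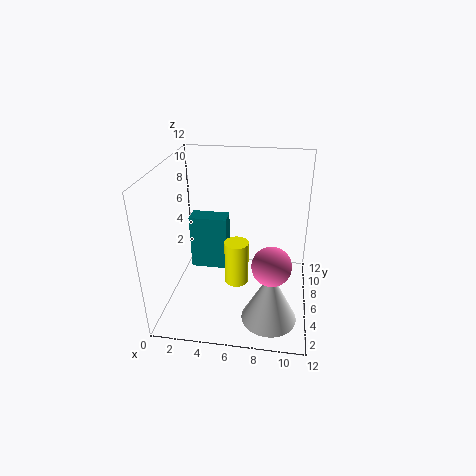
pos_x_1 = 9; pos_y_1 = 3.25; pos_z_1 = 0.25; height_1 = 4.5; pos_x_2 = 1; pos_y_2 = 8.5; pos_z_2 = 1; width_2 = 3.5; depth_2 = 1.75; pos_x_3 = 9; pos_y_3 = 3; pos_z_3 = 5.5; pos_x_4 = 6; pos_y_4 = 5.25; pos_z_4 = 2.25; height_4 = 3.75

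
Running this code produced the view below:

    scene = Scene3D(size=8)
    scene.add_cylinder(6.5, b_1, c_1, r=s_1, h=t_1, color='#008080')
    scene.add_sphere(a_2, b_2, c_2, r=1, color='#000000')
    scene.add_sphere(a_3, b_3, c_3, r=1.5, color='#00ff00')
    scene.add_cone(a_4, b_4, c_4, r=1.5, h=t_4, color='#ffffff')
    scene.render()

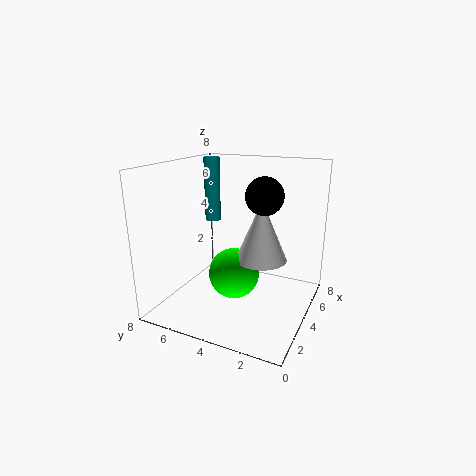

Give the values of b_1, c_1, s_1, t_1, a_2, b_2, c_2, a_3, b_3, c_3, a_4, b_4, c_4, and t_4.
b_1 = 7
c_1 = 4
s_1 = 0.5
t_1 = 4
a_2 = 4
b_2 = 2.5
c_2 = 6.5
a_3 = 4.5
b_3 = 4.5
c_3 = 1.5
a_4 = 5
b_4 = 3
c_4 = 2.5
t_4 = 3.5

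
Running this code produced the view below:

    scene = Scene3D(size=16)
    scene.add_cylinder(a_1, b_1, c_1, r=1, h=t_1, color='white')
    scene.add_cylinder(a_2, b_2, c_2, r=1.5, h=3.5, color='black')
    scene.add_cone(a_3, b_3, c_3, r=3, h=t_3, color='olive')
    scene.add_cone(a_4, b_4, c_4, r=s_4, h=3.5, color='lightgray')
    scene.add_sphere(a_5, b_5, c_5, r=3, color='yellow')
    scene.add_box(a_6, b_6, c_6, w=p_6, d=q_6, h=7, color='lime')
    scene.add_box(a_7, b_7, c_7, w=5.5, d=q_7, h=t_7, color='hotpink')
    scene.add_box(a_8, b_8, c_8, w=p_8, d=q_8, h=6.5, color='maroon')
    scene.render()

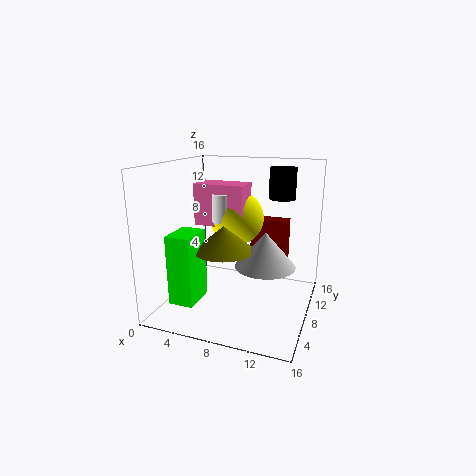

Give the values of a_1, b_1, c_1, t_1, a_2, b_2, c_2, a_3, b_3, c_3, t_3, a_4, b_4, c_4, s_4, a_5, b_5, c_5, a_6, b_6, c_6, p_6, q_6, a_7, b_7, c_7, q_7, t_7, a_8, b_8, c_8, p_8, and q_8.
a_1 = 6.5, b_1 = 7, c_1 = 10, t_1 = 3, a_2 = 12, b_2 = 11.5, c_2 = 12, a_3 = 8, b_3 = 4, c_3 = 8, t_3 = 2.5, a_4 = 12, b_4 = 5, c_4 = 6.5, s_4 = 3, a_5 = 7.5, b_5 = 9, c_5 = 10, a_6 = 3.5, b_6 = 0.5, c_6 = 3, p_6 = 2.5, q_6 = 3.5, a_7 = 3.5, b_7 = 6.5, c_7 = 9.5, q_7 = 3, t_7 = 4.5, a_8 = 8, b_8 = 12.5, c_8 = 2.5, p_8 = 4.5, q_8 = 2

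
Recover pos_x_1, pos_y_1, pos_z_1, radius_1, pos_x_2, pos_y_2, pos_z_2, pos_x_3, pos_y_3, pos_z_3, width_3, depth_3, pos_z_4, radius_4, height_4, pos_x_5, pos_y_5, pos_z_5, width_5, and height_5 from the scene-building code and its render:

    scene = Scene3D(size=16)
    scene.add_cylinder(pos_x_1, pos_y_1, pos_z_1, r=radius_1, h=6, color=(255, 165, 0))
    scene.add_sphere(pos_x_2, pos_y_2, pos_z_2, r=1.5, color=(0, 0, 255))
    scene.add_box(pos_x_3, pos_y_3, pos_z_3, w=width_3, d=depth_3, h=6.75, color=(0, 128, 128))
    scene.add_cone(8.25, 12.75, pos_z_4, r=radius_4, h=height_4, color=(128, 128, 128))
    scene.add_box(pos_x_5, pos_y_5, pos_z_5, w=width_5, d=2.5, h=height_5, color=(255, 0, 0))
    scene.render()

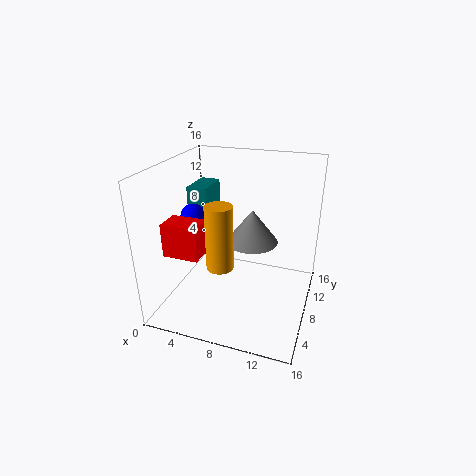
pos_x_1 = 8.5; pos_y_1 = 1.5; pos_z_1 = 8.25; radius_1 = 1.25; pos_x_2 = 2; pos_y_2 = 9.25; pos_z_2 = 9.25; pos_x_3 = 0.25; pos_y_3 = 11.25; pos_z_3 = 5.25; width_3 = 2.5; depth_3 = 4.5; pos_z_4 = 5.25; radius_4 = 3.25; height_4 = 4.25; pos_x_5 = 3; pos_y_5 = 0.75; pos_z_5 = 8.75; width_5 = 3.5; height_5 = 3.25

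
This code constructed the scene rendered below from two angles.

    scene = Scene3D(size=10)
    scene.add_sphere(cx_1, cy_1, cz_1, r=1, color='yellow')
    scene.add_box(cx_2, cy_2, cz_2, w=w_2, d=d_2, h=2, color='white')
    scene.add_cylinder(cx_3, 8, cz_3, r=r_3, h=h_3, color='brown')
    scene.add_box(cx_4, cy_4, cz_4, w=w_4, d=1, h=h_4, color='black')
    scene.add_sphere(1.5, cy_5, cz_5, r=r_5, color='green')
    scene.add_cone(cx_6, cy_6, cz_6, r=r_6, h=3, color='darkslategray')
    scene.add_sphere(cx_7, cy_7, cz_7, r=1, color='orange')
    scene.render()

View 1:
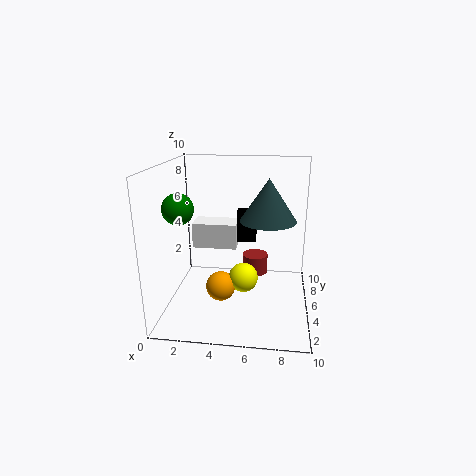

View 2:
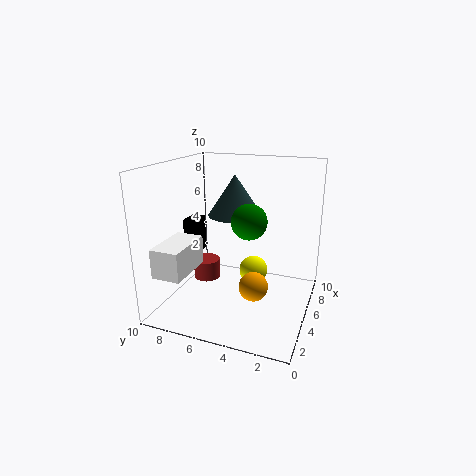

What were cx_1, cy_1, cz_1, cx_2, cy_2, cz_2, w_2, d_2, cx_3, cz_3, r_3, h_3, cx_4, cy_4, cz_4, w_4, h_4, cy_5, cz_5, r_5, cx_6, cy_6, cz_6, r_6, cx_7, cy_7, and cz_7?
cx_1 = 5.5, cy_1 = 4, cz_1 = 2.5, cx_2 = 1, cy_2 = 7.5, cz_2 = 3, w_2 = 3.5, d_2 = 2, cx_3 = 6, cz_3 = 1, r_3 = 1, h_3 = 1.5, cx_4 = 4.5, cy_4 = 8, cz_4 = 3.5, w_4 = 1.5, h_4 = 2.5, cy_5 = 3, cz_5 = 7.5, r_5 = 1, cx_6 = 7, cy_6 = 6, cz_6 = 6, r_6 = 2, cx_7 = 4, cy_7 = 3.5, cz_7 = 2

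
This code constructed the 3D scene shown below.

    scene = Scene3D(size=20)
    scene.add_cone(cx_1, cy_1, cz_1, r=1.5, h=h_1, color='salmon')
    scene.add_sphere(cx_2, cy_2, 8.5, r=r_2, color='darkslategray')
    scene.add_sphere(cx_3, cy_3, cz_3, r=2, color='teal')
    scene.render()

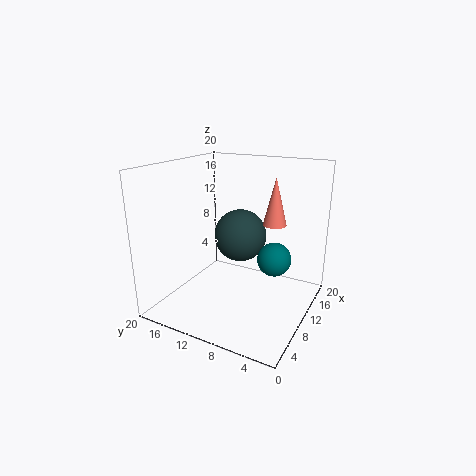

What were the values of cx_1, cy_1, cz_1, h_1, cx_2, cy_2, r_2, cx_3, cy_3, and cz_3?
cx_1 = 9.5, cy_1 = 4.5, cz_1 = 13, h_1 = 6, cx_2 = 14.5, cy_2 = 12, r_2 = 4, cx_3 = 6, cy_3 = 3, cz_3 = 10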